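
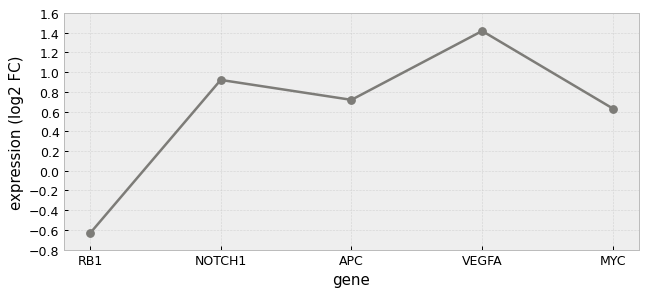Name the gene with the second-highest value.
NOTCH1

Top 3: VEGFA ≈ 1.4, NOTCH1 ≈ 1.0, APC ≈ 0.8.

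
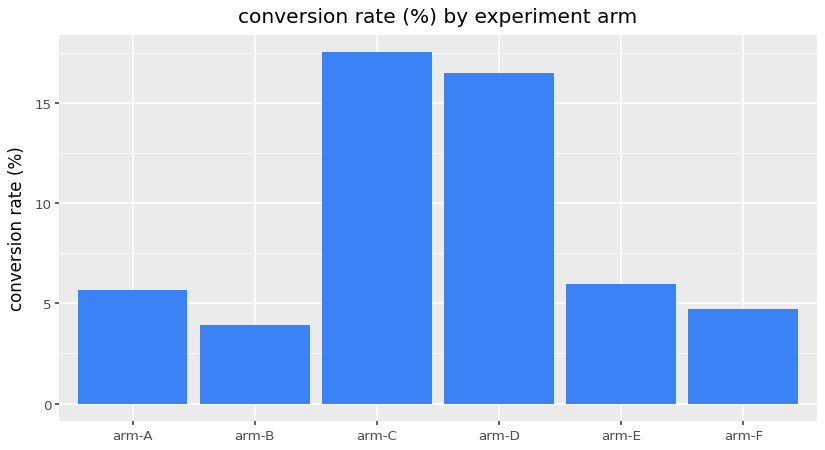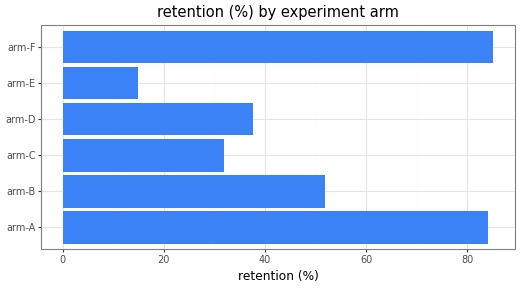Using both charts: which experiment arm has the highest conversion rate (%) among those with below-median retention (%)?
Chart 2 median retention (%) ≈ 40; below-median experiment arms: arm-C, arm-D, arm-E. Among those, arm-C has the highest conversion rate (%) (≈ 18).

arm-C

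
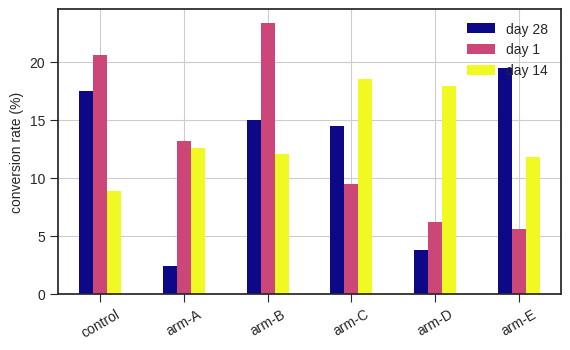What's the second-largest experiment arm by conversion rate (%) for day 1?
Top 3 for day 1: arm-B ≈ 24, control ≈ 20, arm-A ≈ 14.

control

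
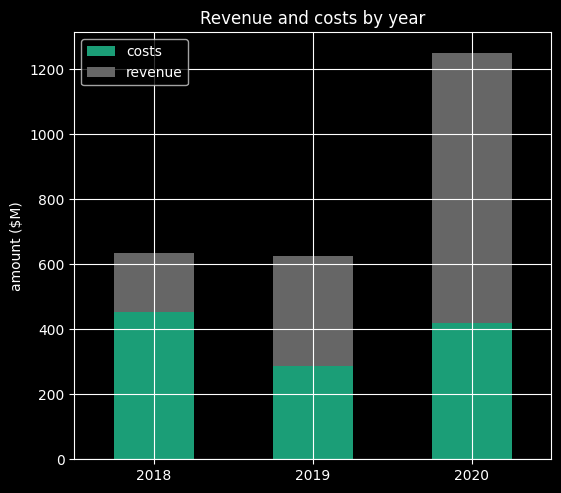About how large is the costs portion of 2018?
≈ 400

costs top ≈ 400, bottom ≈ 0; segment ≈ 400.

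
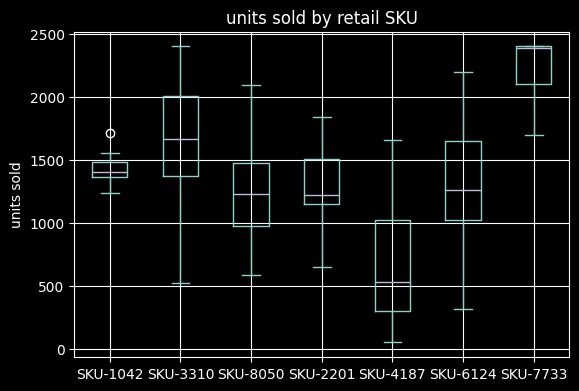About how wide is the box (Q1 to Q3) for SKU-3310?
Q3 ≈ 2000, Q1 ≈ 1400; IQR ≈ 600.

≈ 600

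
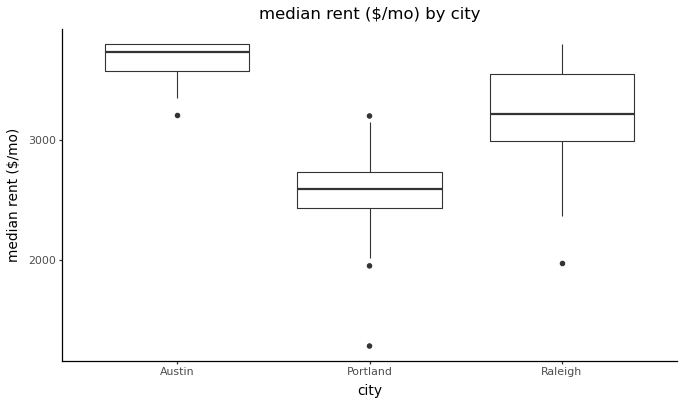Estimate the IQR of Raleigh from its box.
Q3 ≈ 3600, Q1 ≈ 3000; IQR ≈ 600.

≈ 600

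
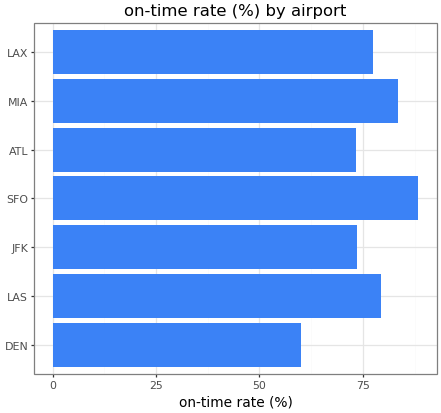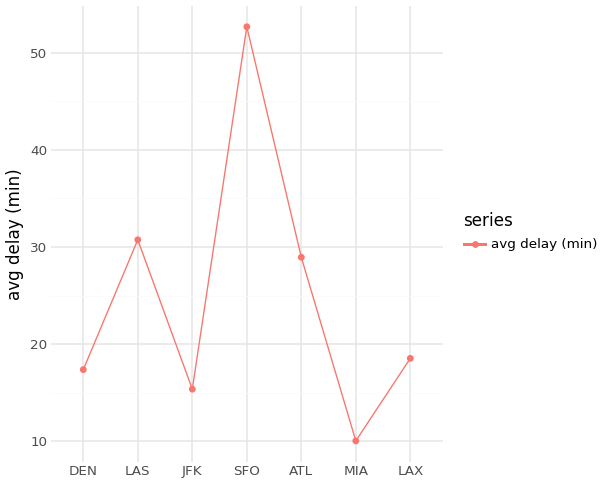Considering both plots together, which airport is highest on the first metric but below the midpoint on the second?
Chart 2 median avg delay (min) ≈ 20; below-median airports: DEN, JFK, MIA. Among those, MIA has the highest on-time rate (%) (≈ 80).

MIA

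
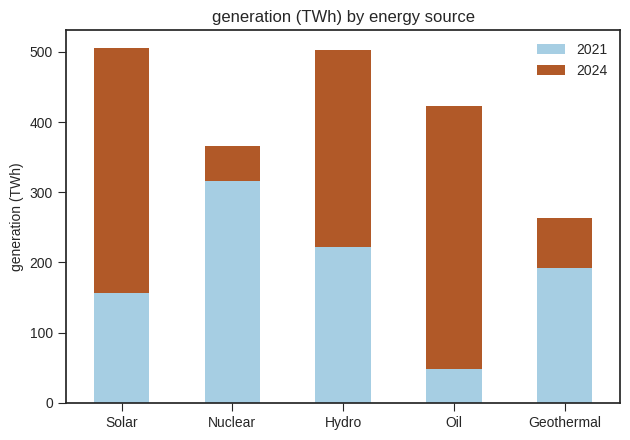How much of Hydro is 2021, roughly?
≈ 200

2021 top ≈ 200, bottom ≈ 0; segment ≈ 200.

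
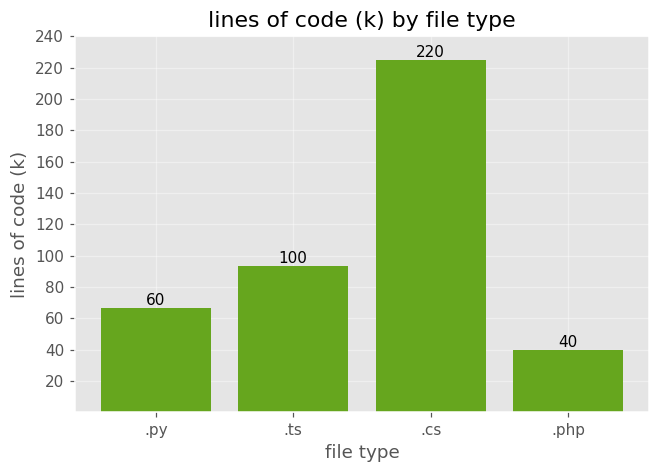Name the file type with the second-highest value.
Top 3: .cs ≈ 220, .ts ≈ 100, .py ≈ 60.

.ts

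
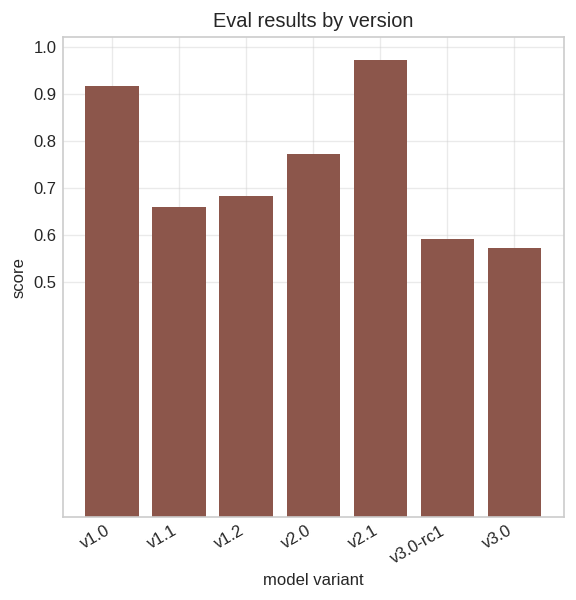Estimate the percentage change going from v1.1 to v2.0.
v1.1 ≈ 0.7, v2.0 ≈ 0.8; (0.8 − 0.7) / 0.7 ≈ +14.3%.

≈ +14.3%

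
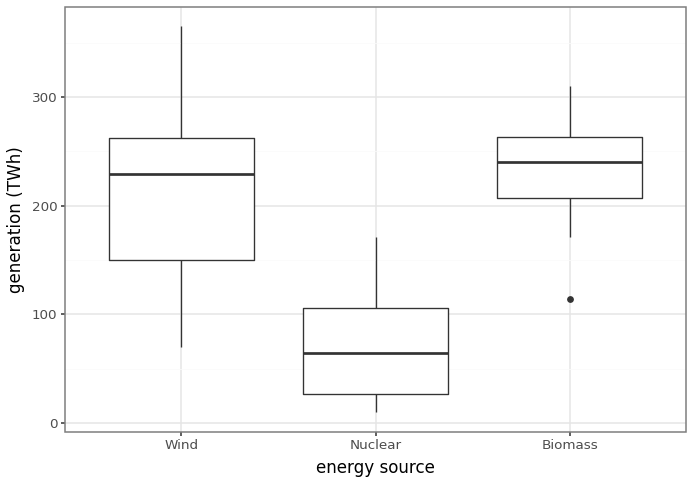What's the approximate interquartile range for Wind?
Q3 ≈ 260, Q1 ≈ 160; IQR ≈ 100.

≈ 100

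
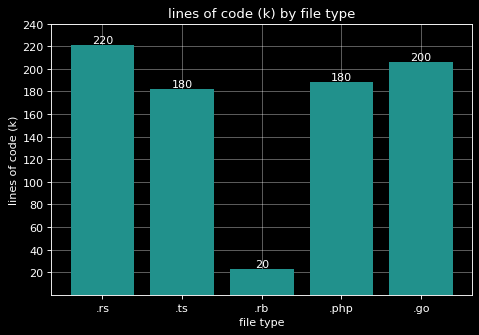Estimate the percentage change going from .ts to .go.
≈ +11.1%

.ts ≈ 180, .go ≈ 200; (200 − 180) / 180 ≈ +11.1%.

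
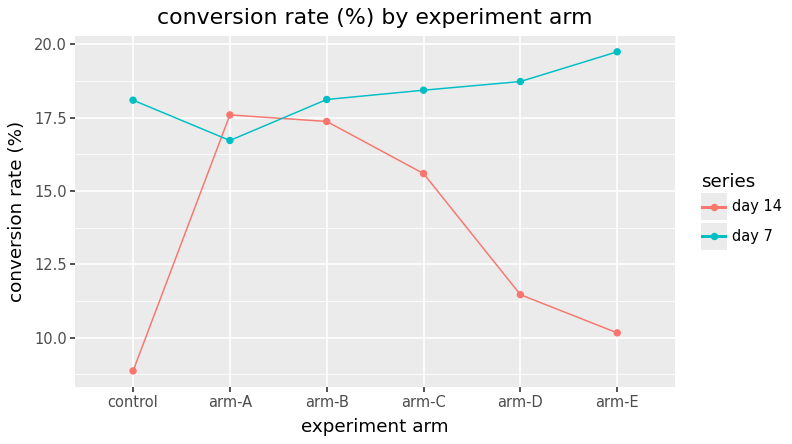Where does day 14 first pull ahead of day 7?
control: day 14 ≈ 9 vs day 7 ≈ 18 (not yet); arm-A: day 14 ≈ 18 vs day 7 ≈ 17 (first crossover).

arm-A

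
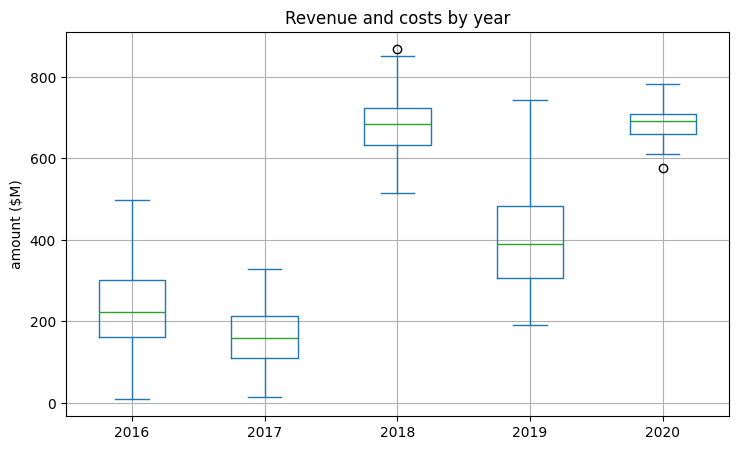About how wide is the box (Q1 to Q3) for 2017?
≈ 100

Q3 ≈ 200, Q1 ≈ 100; IQR ≈ 100.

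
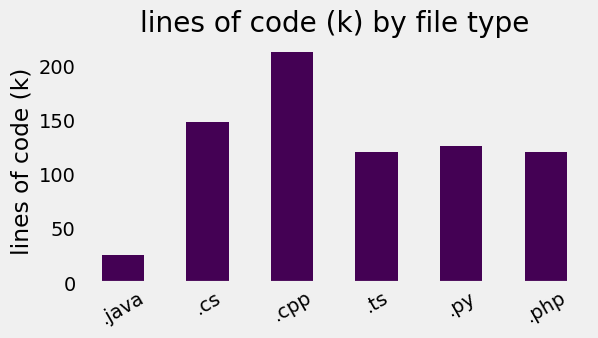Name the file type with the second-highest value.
.cs

Top 3: .cpp ≈ 220, .cs ≈ 140, .py ≈ 120.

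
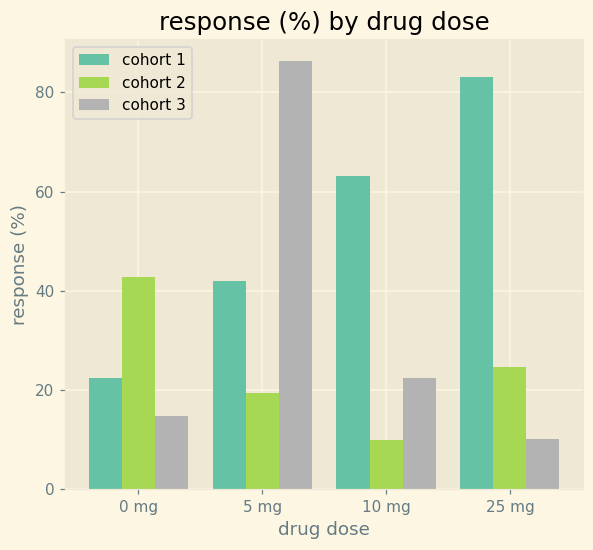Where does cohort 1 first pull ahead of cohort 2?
0 mg: cohort 1 ≈ 20 vs cohort 2 ≈ 40 (not yet); 5 mg: cohort 1 ≈ 40 vs cohort 2 ≈ 20 (first crossover).

5 mg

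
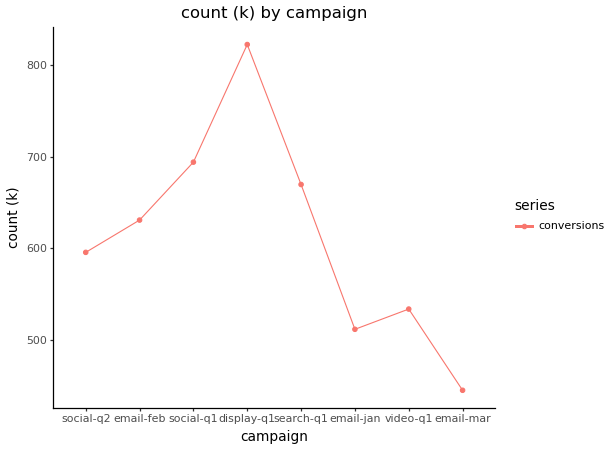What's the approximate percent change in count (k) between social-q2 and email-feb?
social-q2 ≈ 600, email-feb ≈ 650; (650 − 600) / 600 ≈ +8.3%.

≈ +8.3%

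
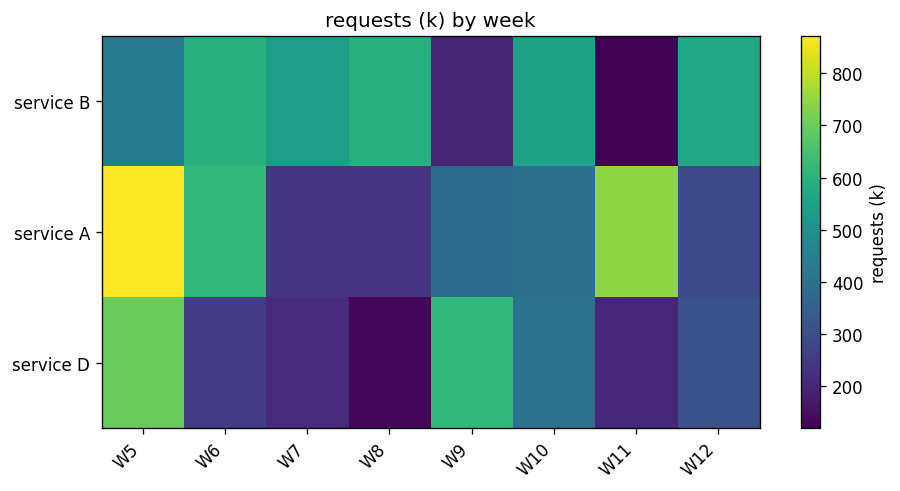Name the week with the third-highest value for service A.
Top 4 for service A: W5 ≈ 900, W11 ≈ 700, W6 ≈ 600, W10 ≈ 400.

W6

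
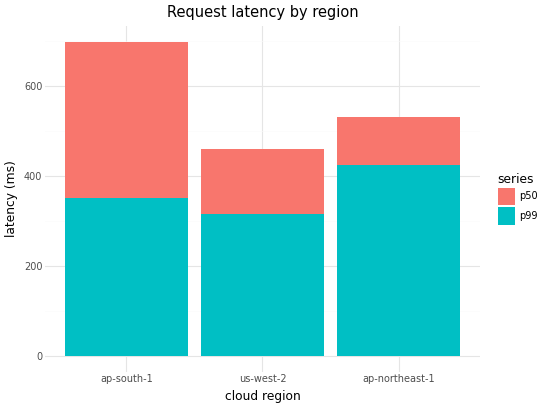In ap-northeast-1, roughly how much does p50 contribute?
≈ 100

p50 top ≈ 500, bottom ≈ 400; segment ≈ 100.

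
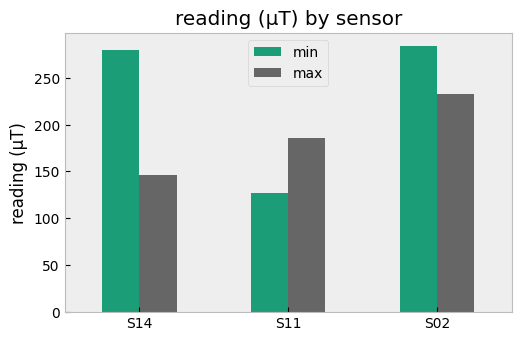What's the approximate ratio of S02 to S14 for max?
≈ 1.5×

S02 ≈ 225, S14 ≈ 150; 225/150 ≈ 1.5.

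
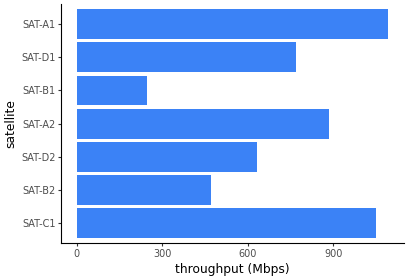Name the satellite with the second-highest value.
SAT-C1

Top 3: SAT-A1 ≈ 1100, SAT-C1 ≈ 1000, SAT-A2 ≈ 900.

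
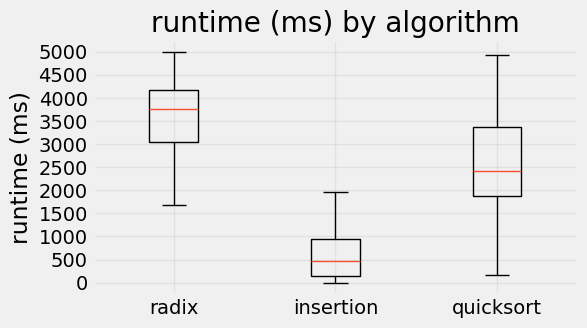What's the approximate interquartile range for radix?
≈ 1000

Q3 ≈ 4000, Q1 ≈ 3000; IQR ≈ 1000.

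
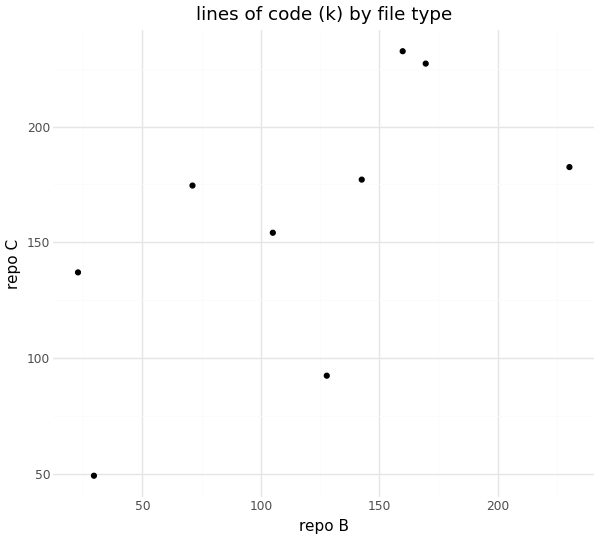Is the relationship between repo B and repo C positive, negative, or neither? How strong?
Points are positively correlated; moderate (|r| ≈ 0.6).

positive, moderate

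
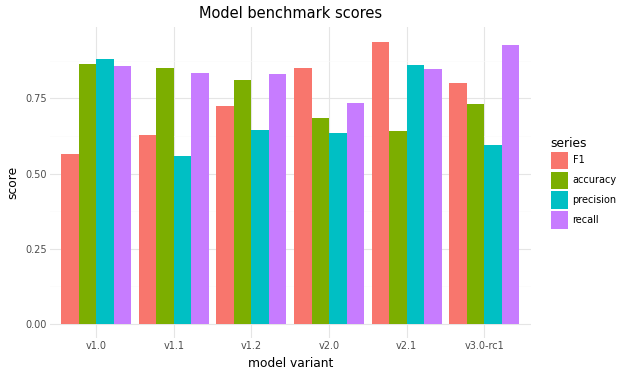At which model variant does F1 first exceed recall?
v1.2: F1 ≈ 0.7 vs recall ≈ 0.8 (not yet); v2.0: F1 ≈ 0.9 vs recall ≈ 0.7 (first crossover).

v2.0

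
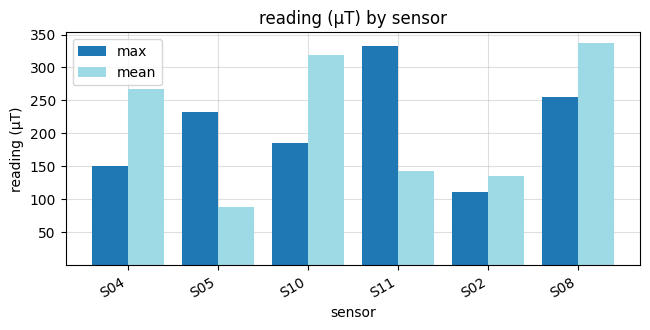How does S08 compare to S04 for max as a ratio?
S08 ≈ 250, S04 ≈ 150; 250/150 ≈ 1.67.

≈ 1.67×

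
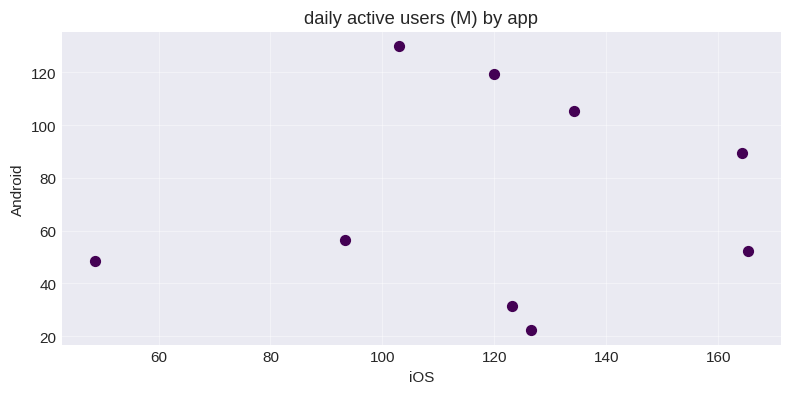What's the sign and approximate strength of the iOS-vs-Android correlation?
no clear correlation

Points are roughly uncorrelated; weak (|r| ≈ 0.1).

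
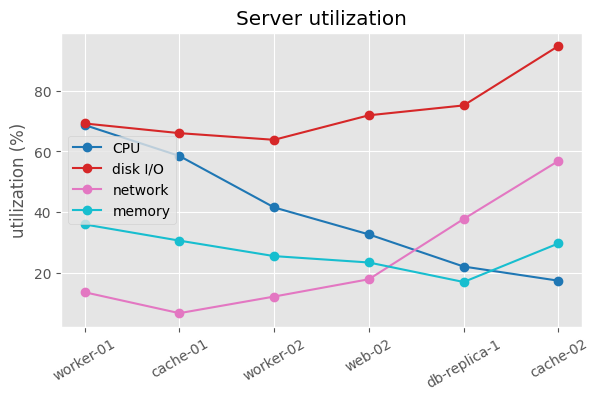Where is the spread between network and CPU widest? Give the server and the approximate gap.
worker-01, ≈ 60 %

worker-01: network ≈ 10, CPU ≈ 70 → gap ≈ 60. Next-largest (cache-01) is only ≈ 50.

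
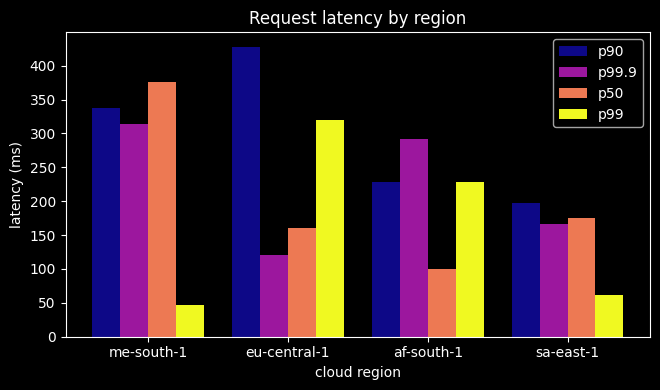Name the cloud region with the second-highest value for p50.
sa-east-1

Top 3 for p50: me-south-1 ≈ 400, sa-east-1 ≈ 200, eu-central-1 ≈ 150.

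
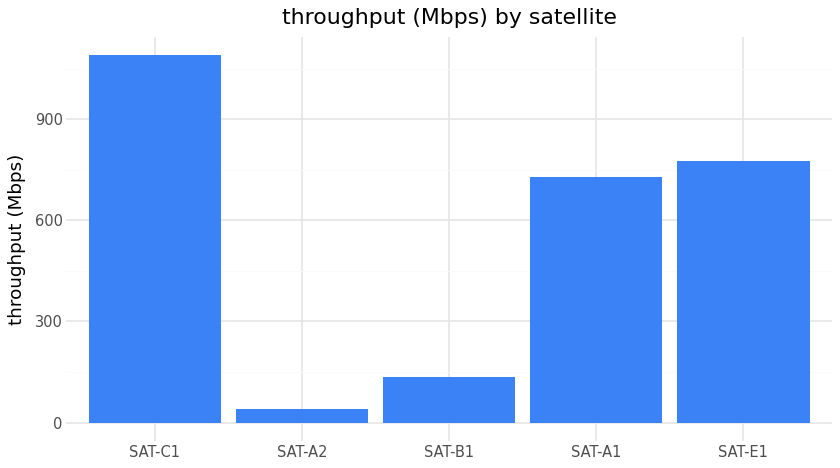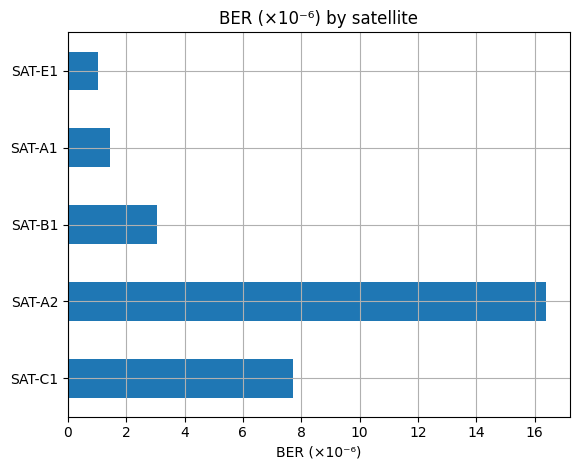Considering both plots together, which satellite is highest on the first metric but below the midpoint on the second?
Chart 2 median BER (×10⁻⁶) ≈ 4; below-median satellites: SAT-A1, SAT-E1. Among those, SAT-E1 has the highest throughput (Mbps) (≈ 800).

SAT-E1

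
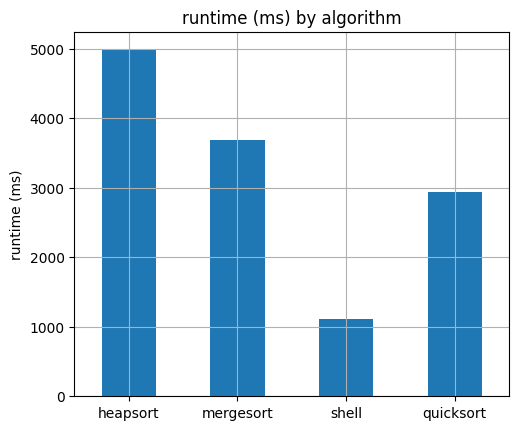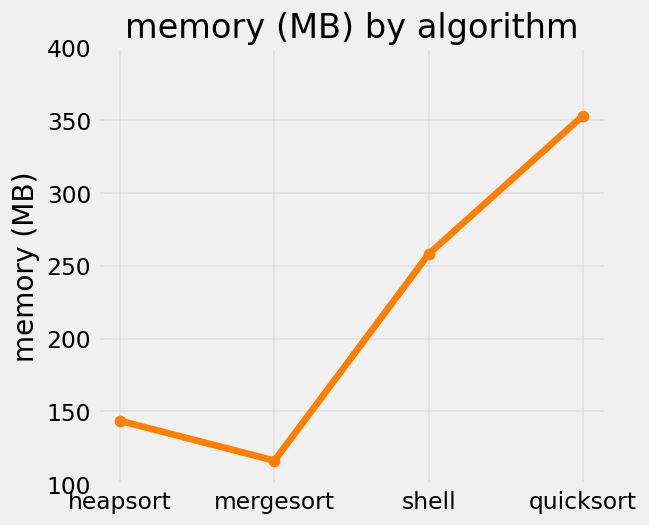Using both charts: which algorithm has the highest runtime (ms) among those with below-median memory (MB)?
heapsort

Chart 2 median memory (MB) ≈ 200; below-median algorithms: heapsort, mergesort. Among those, heapsort has the highest runtime (ms) (≈ 5000).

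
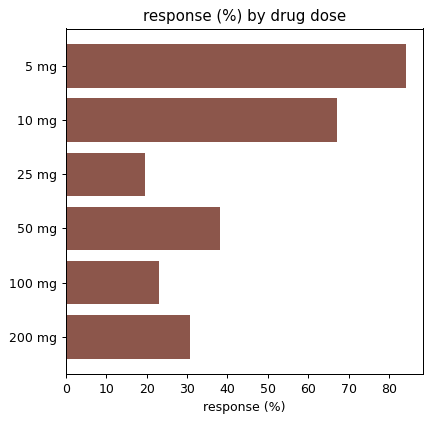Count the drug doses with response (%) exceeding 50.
Above 50: 5 mg, 10 mg.

2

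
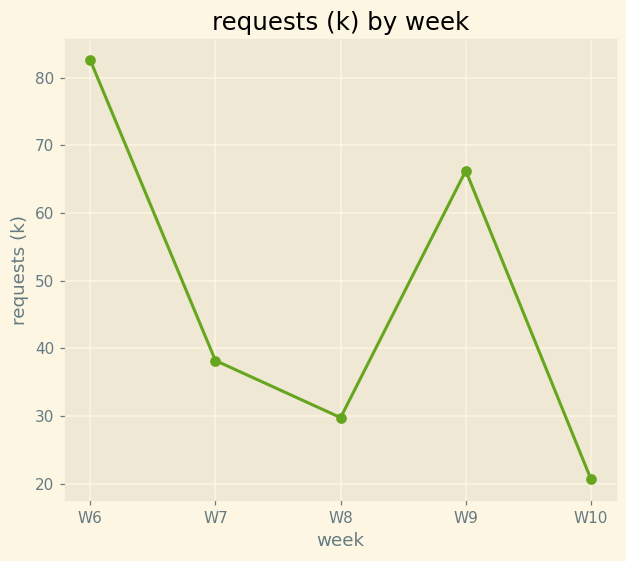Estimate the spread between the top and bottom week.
≈ 60

Max W6 ≈ 80, min W10 ≈ 20; range ≈ 60.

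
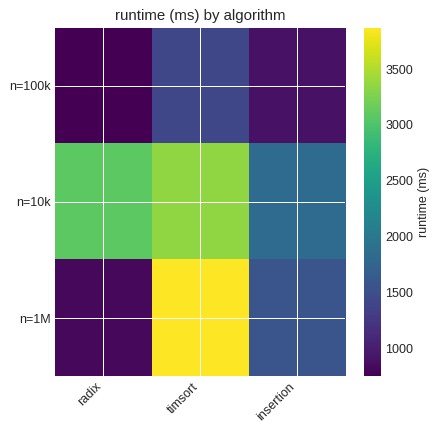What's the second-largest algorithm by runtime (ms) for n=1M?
insertion

Top 3 for n=1M: timsort ≈ 4000, insertion ≈ 1500, radix ≈ 1000.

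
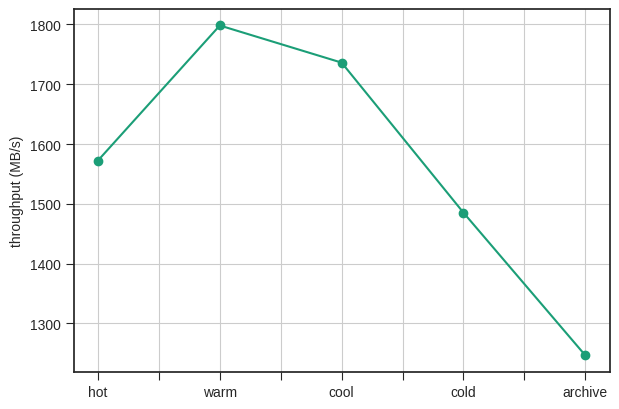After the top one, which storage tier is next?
Top 3: warm ≈ 1800, cool ≈ 1750, hot ≈ 1550.

cool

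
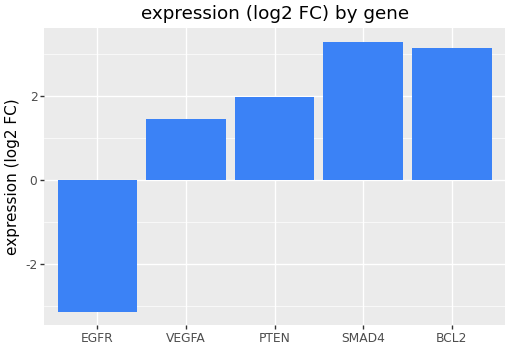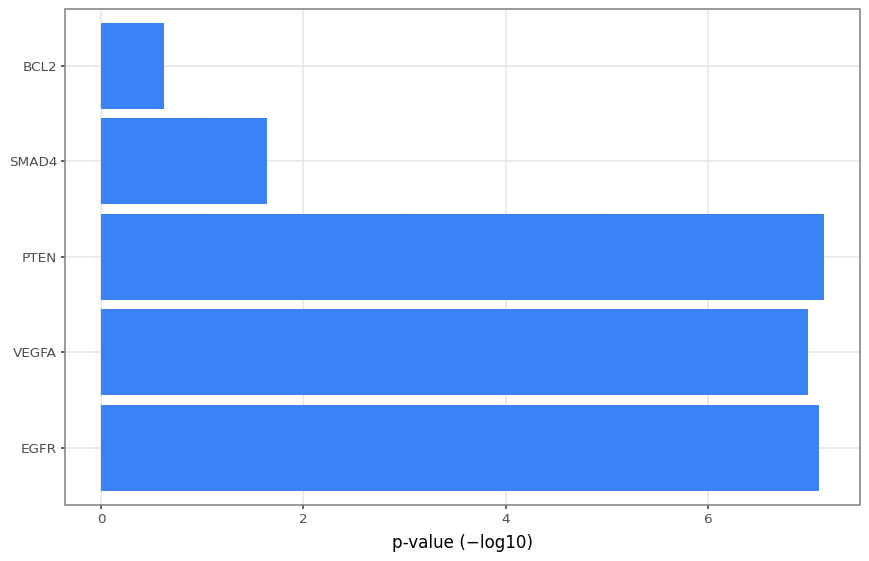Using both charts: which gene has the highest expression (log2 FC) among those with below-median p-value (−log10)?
Chart 2 median p-value (−log10) ≈ 7; below-median genes: SMAD4, BCL2. Among those, SMAD4 has the highest expression (log2 FC) (≈ 3.5).

SMAD4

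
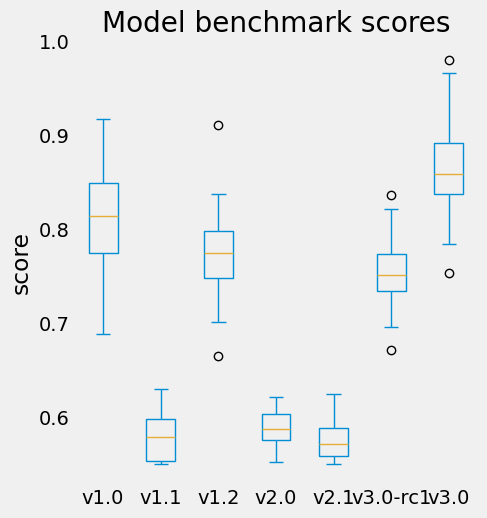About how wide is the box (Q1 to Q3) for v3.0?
Q3 ≈ 0.90, Q1 ≈ 0.85; IQR ≈ 0.05.

≈ 0.05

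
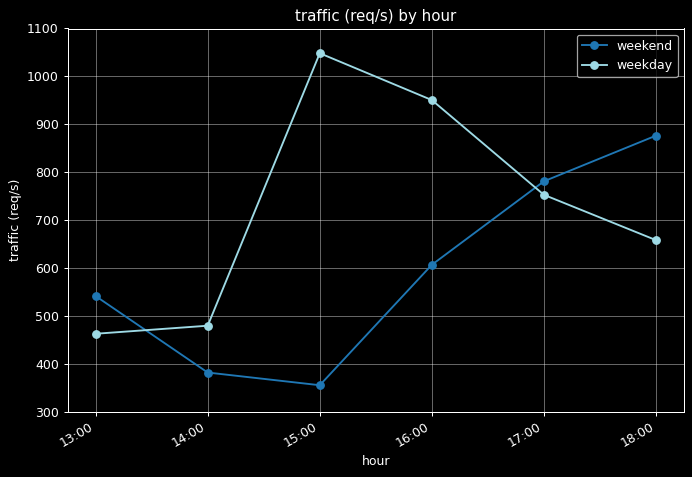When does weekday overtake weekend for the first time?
14:00

13:00: weekday ≈ 500 vs weekend ≈ 500 (not yet); 14:00: weekday ≈ 500 vs weekend ≈ 400 (first crossover).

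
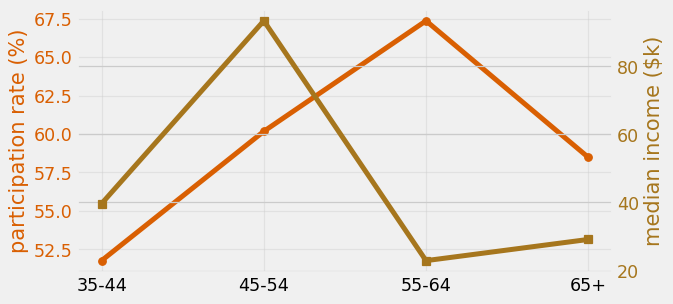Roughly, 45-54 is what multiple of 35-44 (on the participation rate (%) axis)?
≈ 1.15×

45-54 ≈ 60, 35-44 ≈ 52; 60/52 ≈ 1.15.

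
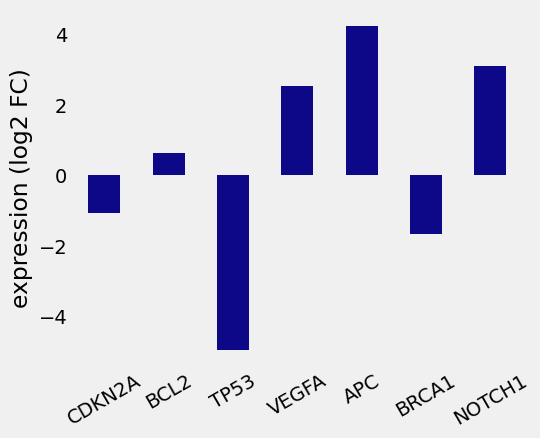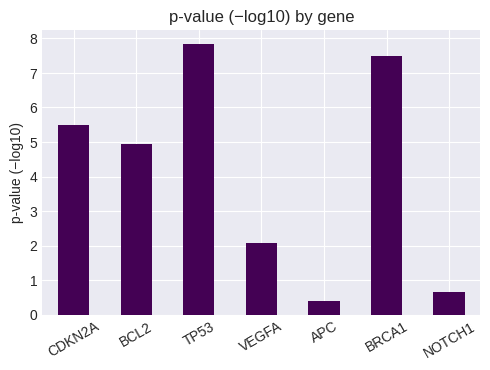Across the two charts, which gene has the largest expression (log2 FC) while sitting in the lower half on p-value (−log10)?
APC

Chart 2 median p-value (−log10) ≈ 5; below-median genes: VEGFA, APC, NOTCH1. Among those, APC has the highest expression (log2 FC) (≈ 4).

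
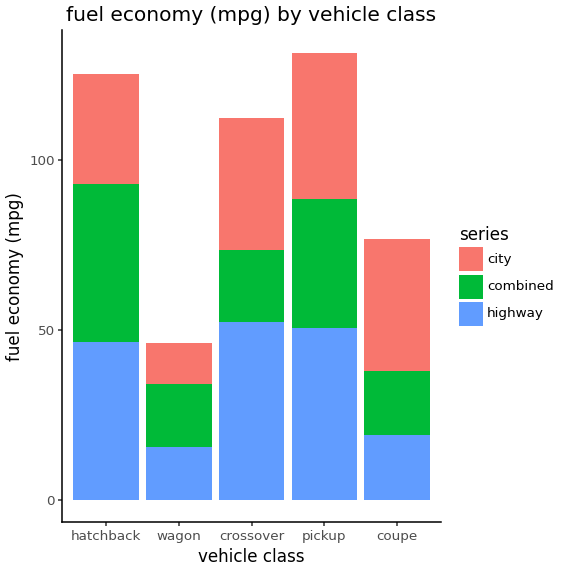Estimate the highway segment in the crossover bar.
highway top ≈ 60, bottom ≈ 0; segment ≈ 60.

≈ 60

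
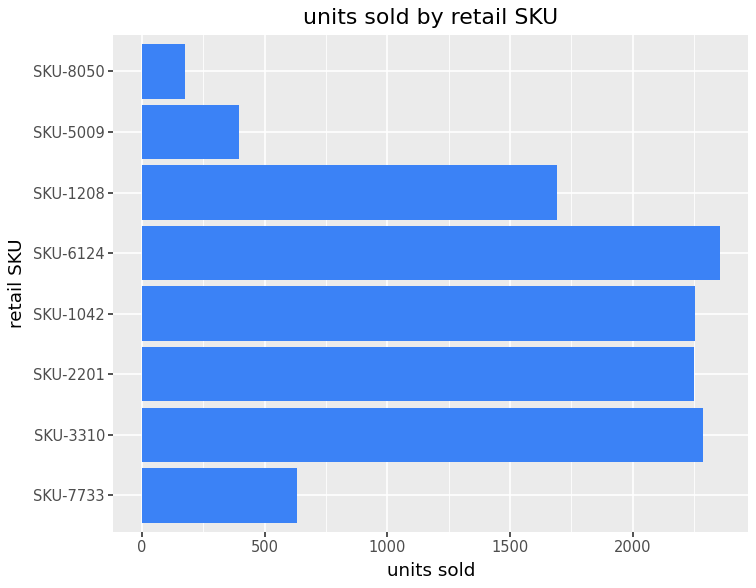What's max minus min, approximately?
≈ 2200

Max SKU-6124 ≈ 2400, min SKU-8050 ≈ 200; range ≈ 2200.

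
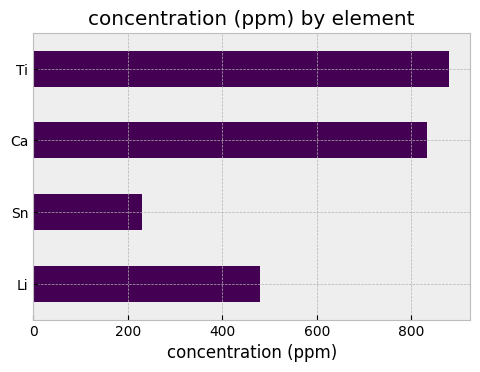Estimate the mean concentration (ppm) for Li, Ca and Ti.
≈ 733

(500 + 800 + 900) / 3 ≈ 733.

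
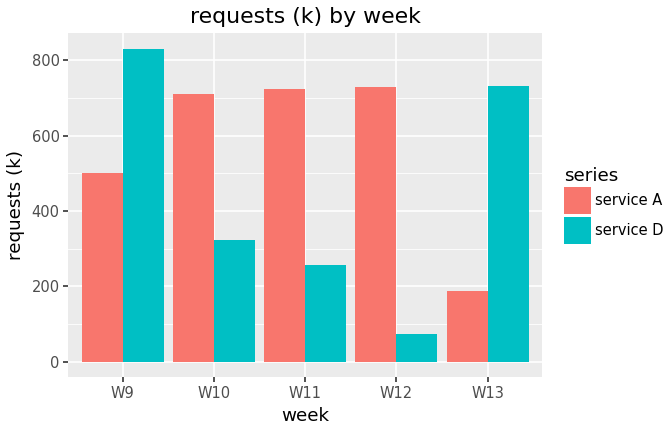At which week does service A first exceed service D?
W9: service A ≈ 500 vs service D ≈ 800 (not yet); W10: service A ≈ 700 vs service D ≈ 300 (first crossover).

W10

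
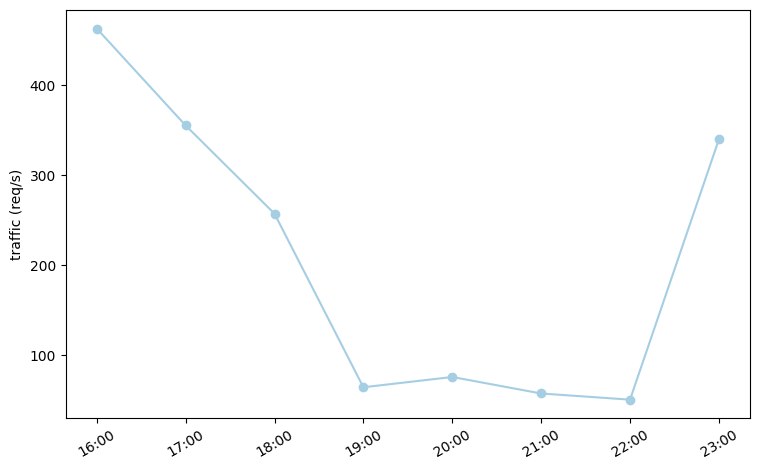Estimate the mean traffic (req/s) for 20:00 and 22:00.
≈ 75

(100 + 50) / 2 ≈ 75.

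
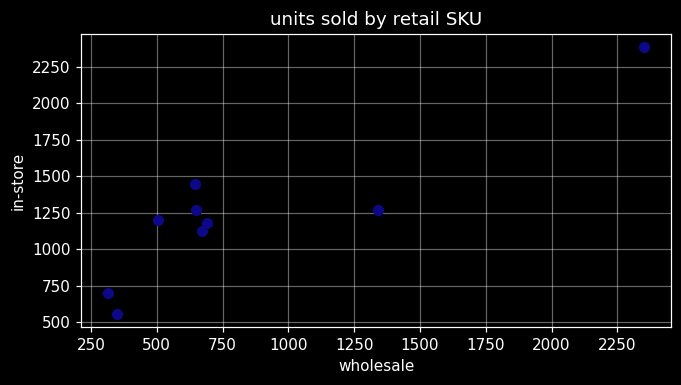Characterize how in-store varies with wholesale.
Points are positively correlated; strong (|r| ≈ 0.9).

positive, strong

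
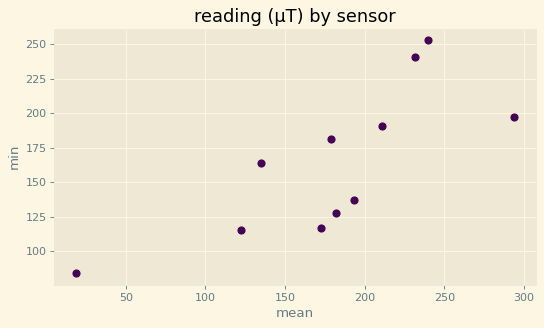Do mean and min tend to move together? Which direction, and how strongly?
positive, strong

Points are positively correlated; strong (|r| ≈ 0.8).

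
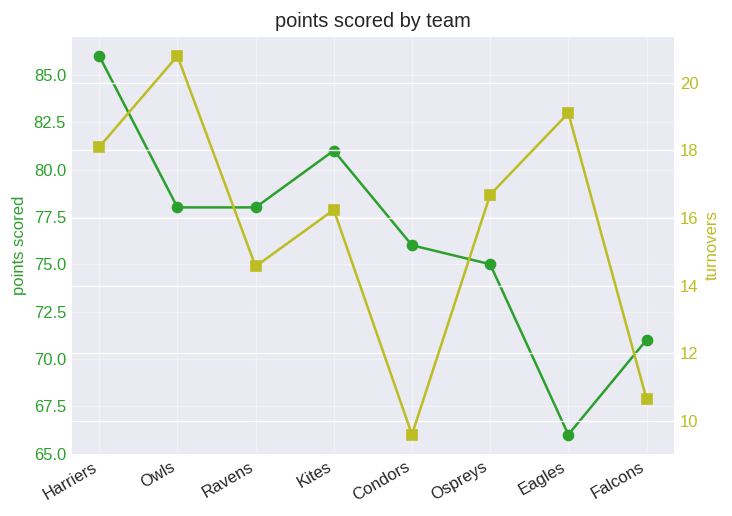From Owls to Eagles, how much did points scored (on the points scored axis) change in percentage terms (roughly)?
Owls ≈ 78, Eagles ≈ 66; (66 − 78) / 78 ≈ -15.4%.

≈ -15.4%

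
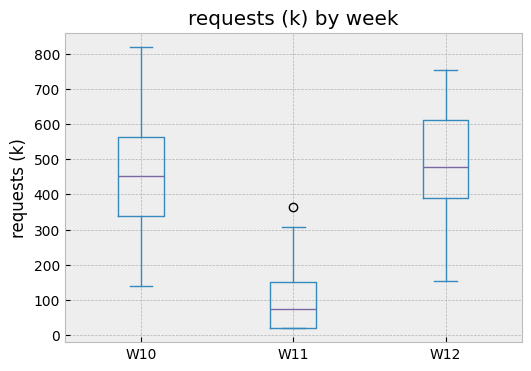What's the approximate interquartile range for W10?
≈ 200

Q3 ≈ 550, Q1 ≈ 350; IQR ≈ 200.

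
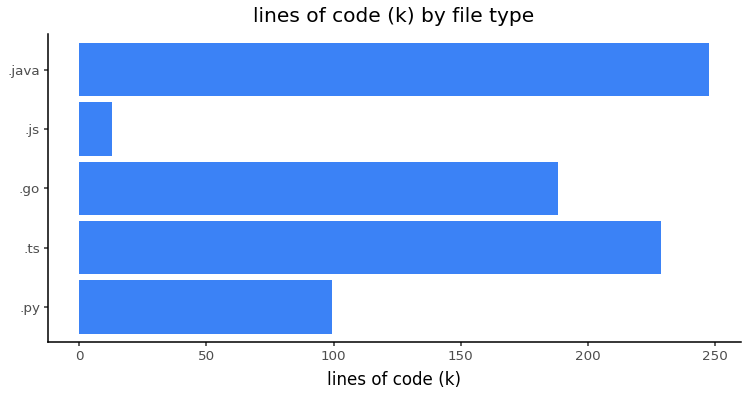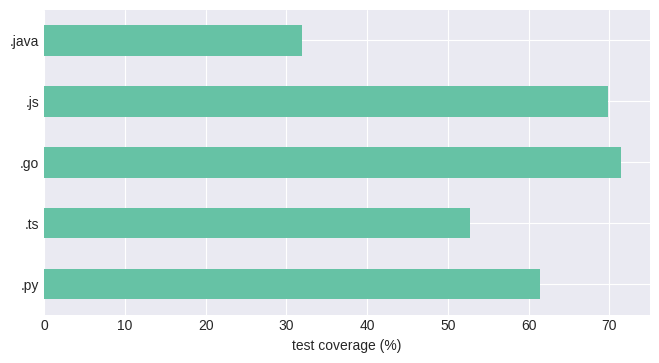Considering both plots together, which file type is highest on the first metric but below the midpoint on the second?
.java

Chart 2 median test coverage (%) ≈ 60; below-median file types: .ts, .java. Among those, .java has the highest lines of code (k) (≈ 250).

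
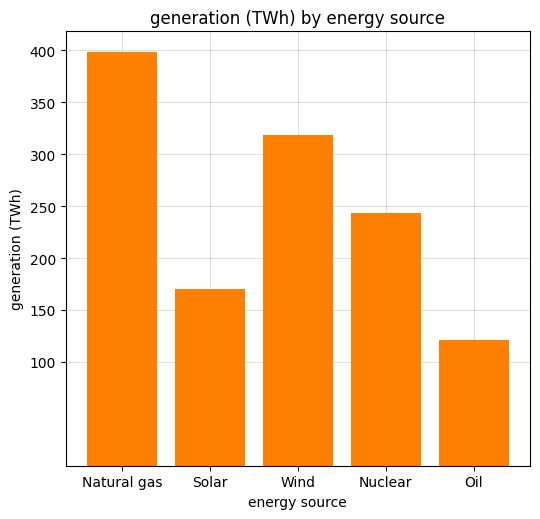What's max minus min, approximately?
≈ 300

Max Natural gas ≈ 400, min Oil ≈ 100; range ≈ 300.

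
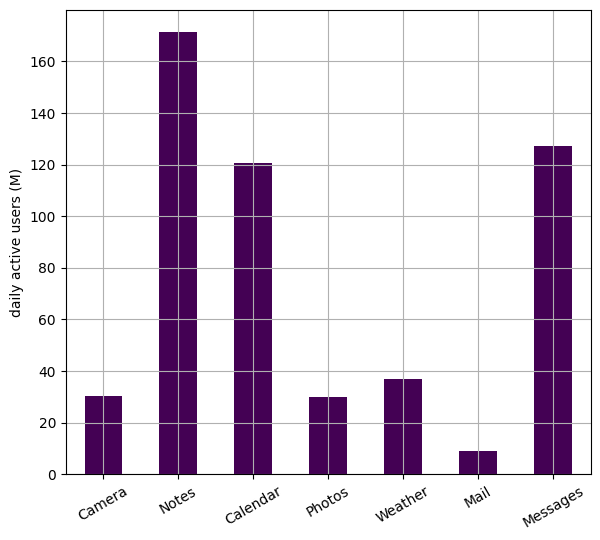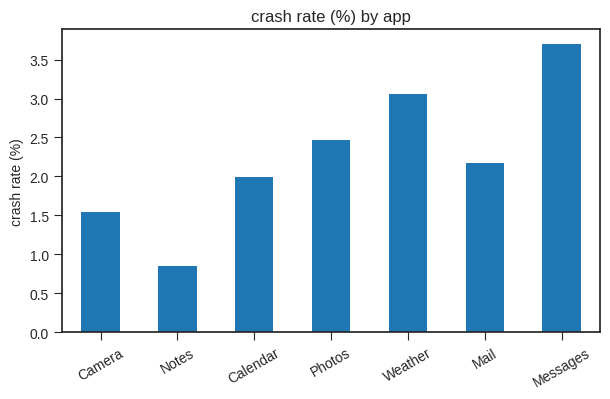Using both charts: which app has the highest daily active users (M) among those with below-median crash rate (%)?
Notes

Chart 2 median crash rate (%) ≈ 2; below-median apps: Camera, Notes, Calendar. Among those, Notes has the highest daily active users (M) (≈ 180).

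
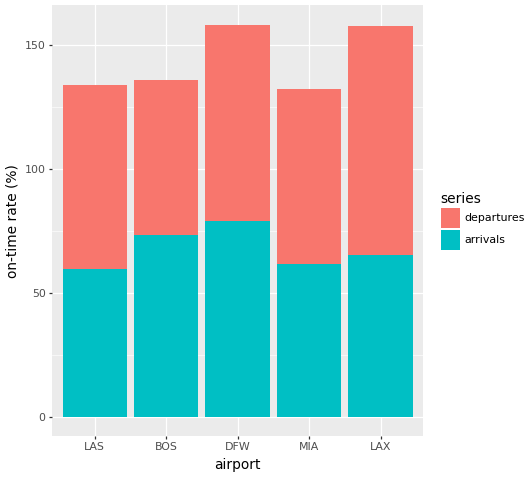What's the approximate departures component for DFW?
departures top ≈ 160, bottom ≈ 80; segment ≈ 80.

≈ 80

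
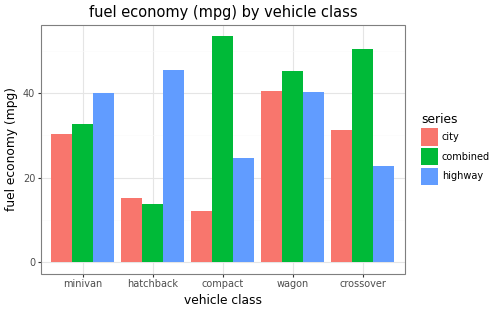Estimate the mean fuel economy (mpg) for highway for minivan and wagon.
(40 + 40) / 2 ≈ 40.

≈ 40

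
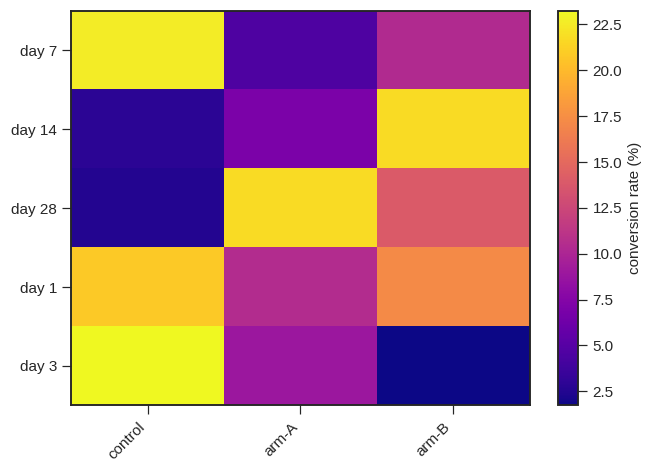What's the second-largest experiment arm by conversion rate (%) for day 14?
arm-A

Top 3 for day 14: arm-B ≈ 22, arm-A ≈ 6, control ≈ 2.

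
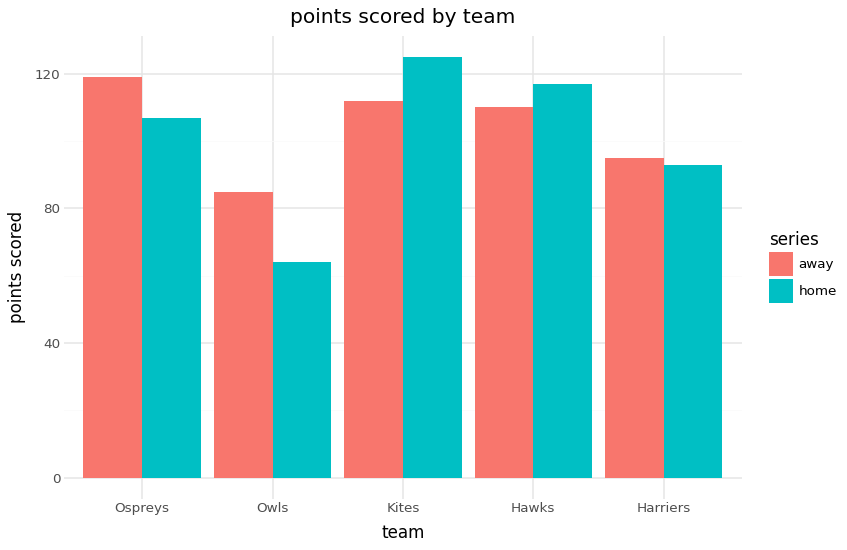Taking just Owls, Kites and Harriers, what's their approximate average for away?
(80 + 120 + 100) / 3 ≈ 100.

≈ 100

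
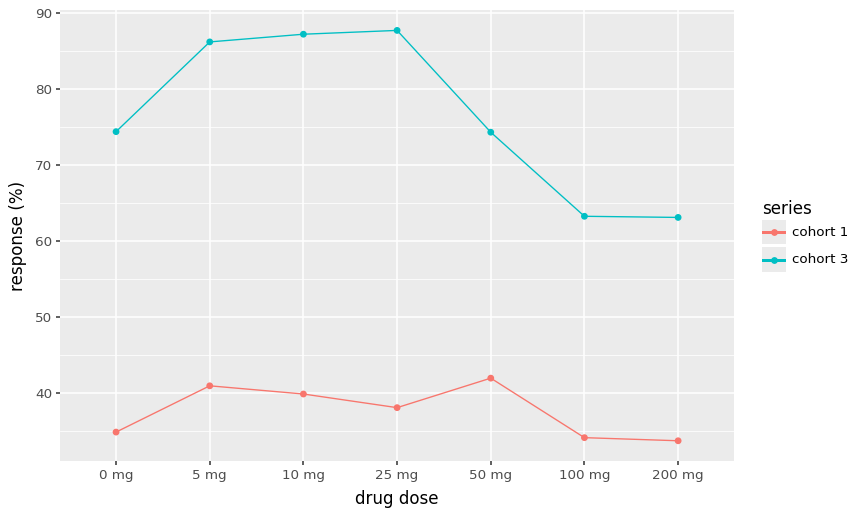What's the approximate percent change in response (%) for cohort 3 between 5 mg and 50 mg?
≈ -11.8%

5 mg ≈ 85, 50 mg ≈ 75; (75 − 85) / 85 ≈ -11.8%.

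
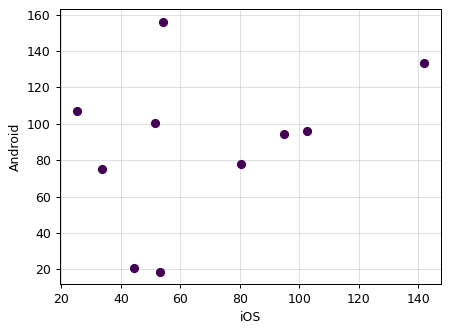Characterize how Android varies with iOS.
Points are positively correlated; weak (|r| ≈ 0.3).

positive, weak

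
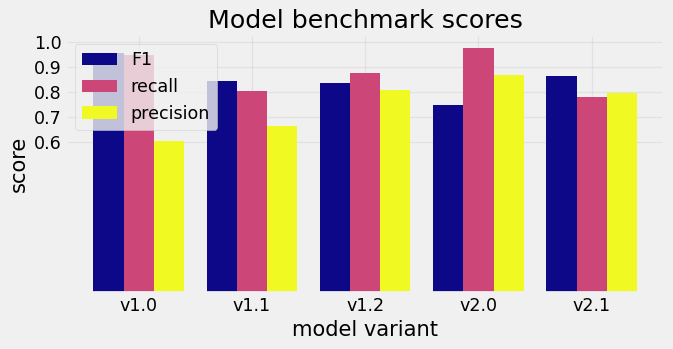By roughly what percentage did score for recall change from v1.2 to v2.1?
≈ -11.1%

v1.2 ≈ 0.9, v2.1 ≈ 0.8; (0.8 − 0.9) / 0.9 ≈ -11.1%.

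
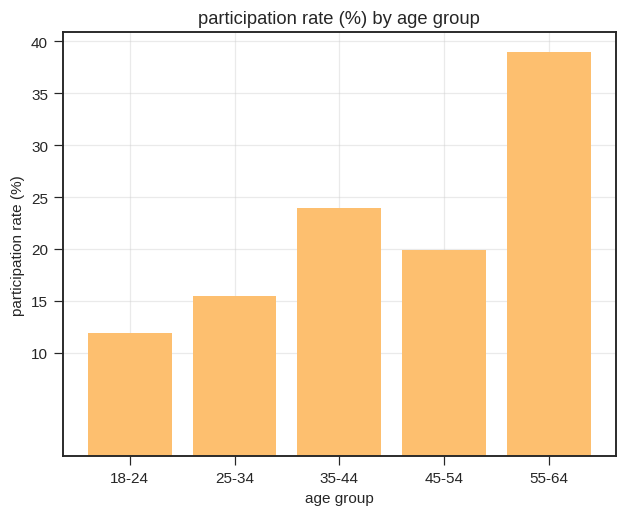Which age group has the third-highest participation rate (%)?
45-54

Top 4: 55-64 ≈ 40, 35-44 ≈ 25, 45-54 ≈ 20, 25-34 ≈ 15.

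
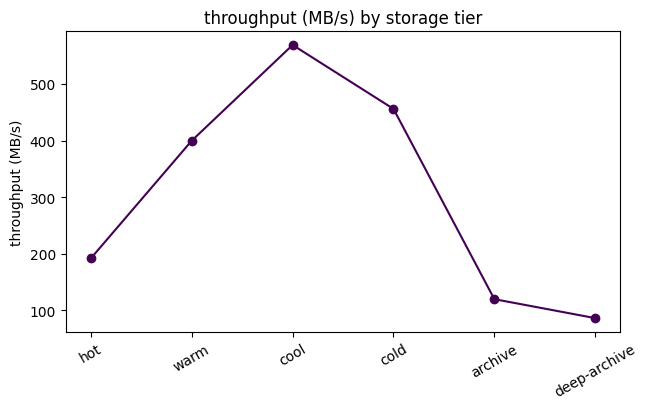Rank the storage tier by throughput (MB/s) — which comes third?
warm

Top 4: cool ≈ 550, cold ≈ 450, warm ≈ 400, hot ≈ 200.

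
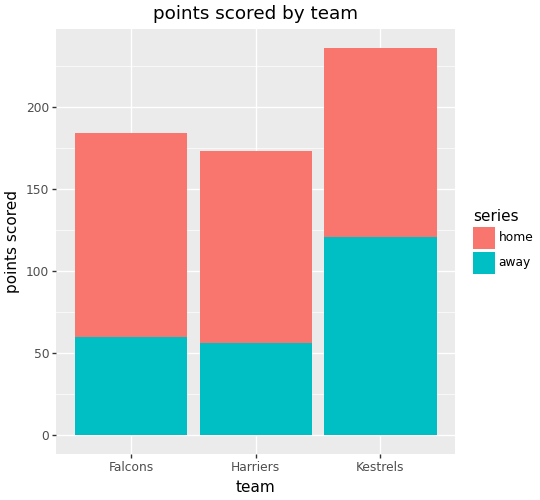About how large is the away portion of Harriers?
≈ 60

away top ≈ 60, bottom ≈ 0; segment ≈ 60.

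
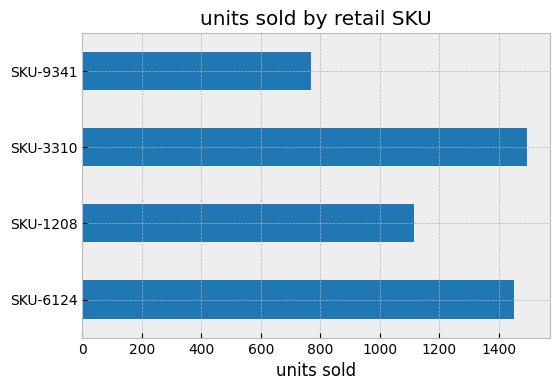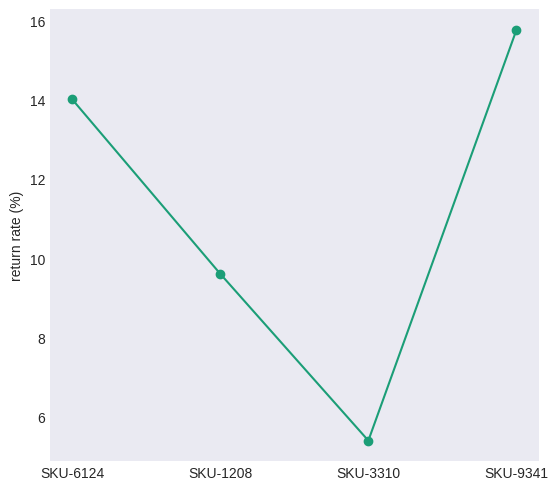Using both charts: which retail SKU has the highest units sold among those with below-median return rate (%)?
Chart 2 median return rate (%) ≈ 12; below-median retail SKUs: SKU-1208, SKU-3310. Among those, SKU-3310 has the highest units sold (≈ 1400).

SKU-3310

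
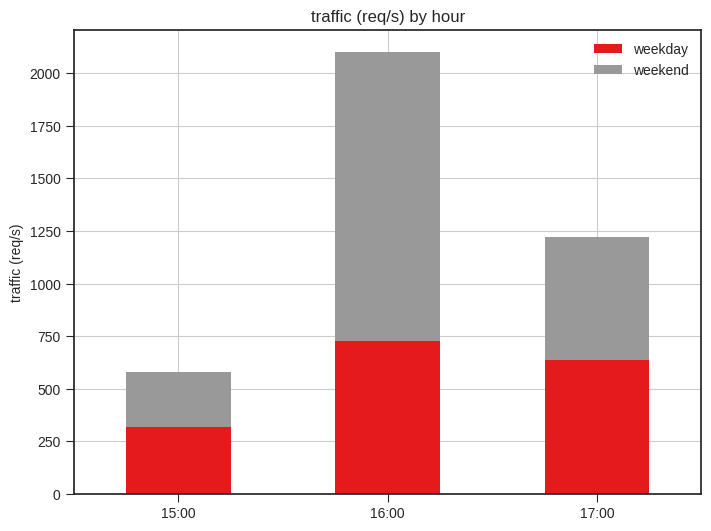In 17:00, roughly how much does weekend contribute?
weekend top ≈ 1200, bottom ≈ 600; segment ≈ 600.

≈ 600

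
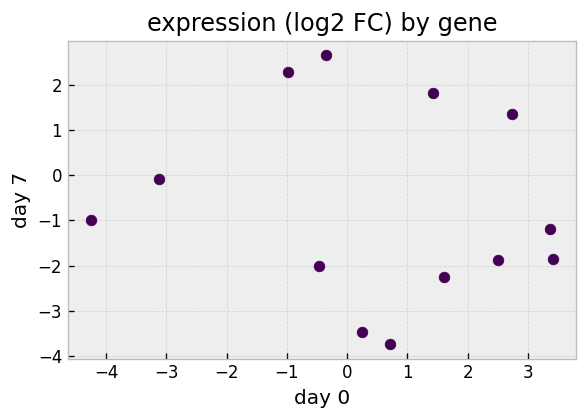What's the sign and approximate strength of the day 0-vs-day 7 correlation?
Points are roughly uncorrelated; weak (|r| ≈ 0.1).

no clear correlation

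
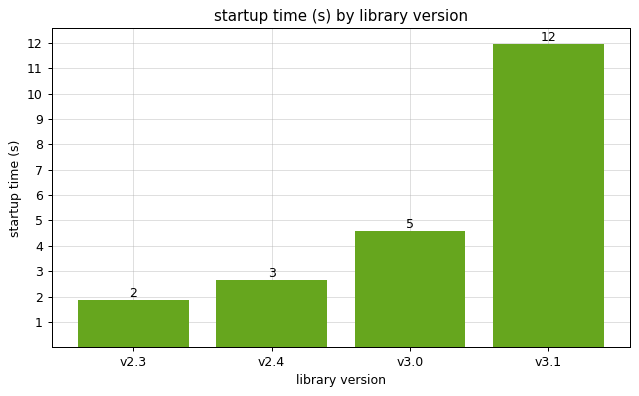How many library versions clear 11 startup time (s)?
1

Above 11: v3.1.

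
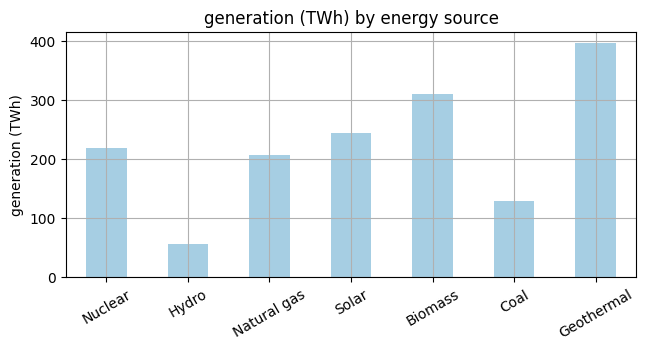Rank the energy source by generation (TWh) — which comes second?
Biomass

Top 3: Geothermal ≈ 400, Biomass ≈ 300, Solar ≈ 250.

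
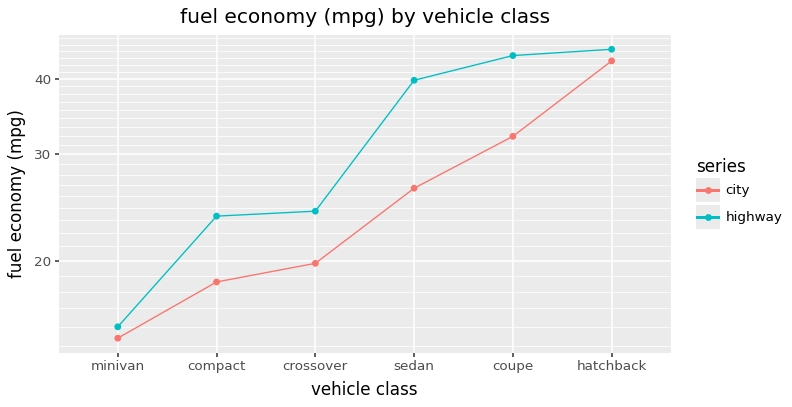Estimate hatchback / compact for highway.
hatchback ≈ 45, compact ≈ 25; 45/25 ≈ 1.8.

≈ 1.8×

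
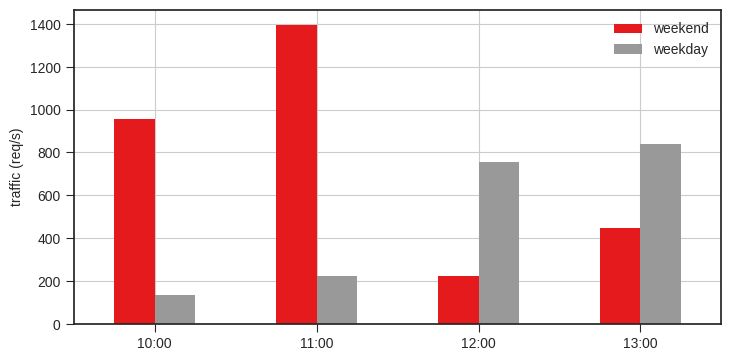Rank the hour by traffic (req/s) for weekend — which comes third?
13:00

Top 4 for weekend: 11:00 ≈ 1400, 10:00 ≈ 1000, 13:00 ≈ 400, 12:00 ≈ 200.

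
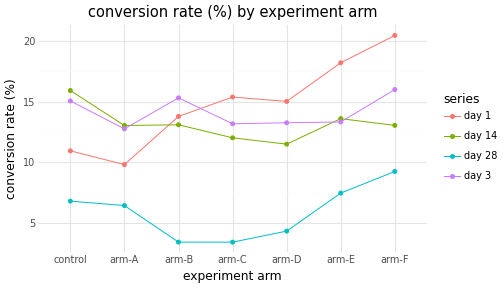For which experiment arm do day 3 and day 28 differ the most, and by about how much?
arm-B, ≈ 12 %

arm-B: day 3 ≈ 16, day 28 ≈ 4 → gap ≈ 12. Next-largest (arm-C) is only ≈ 10.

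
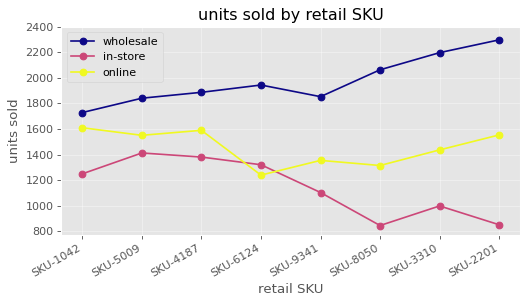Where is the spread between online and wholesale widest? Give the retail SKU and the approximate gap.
SKU-3310: online ≈ 1400, wholesale ≈ 2200 → gap ≈ 800. Next-largest (SKU-8050) is only ≈ 600.

SKU-3310, ≈ 800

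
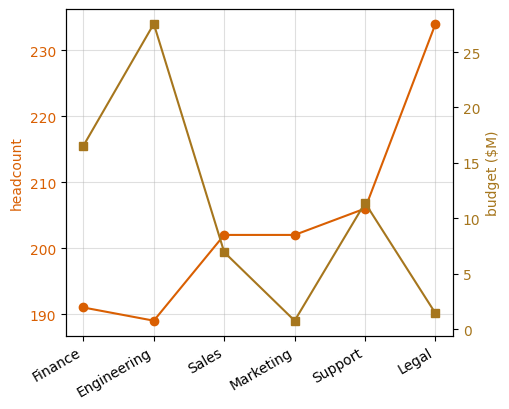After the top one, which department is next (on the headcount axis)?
Support

Top 3 (on the headcount axis): Legal ≈ 235, Support ≈ 205, Marketing ≈ 200.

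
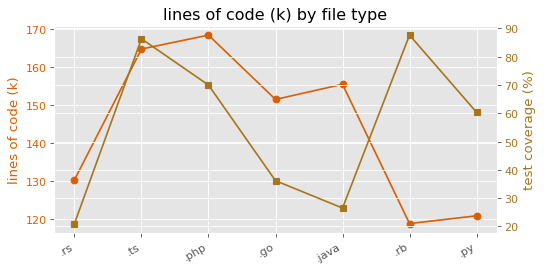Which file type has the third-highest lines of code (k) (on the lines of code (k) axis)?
.java

Top 4 (on the lines of code (k) axis): .php ≈ 170, .ts ≈ 165, .java ≈ 155, .go ≈ 150.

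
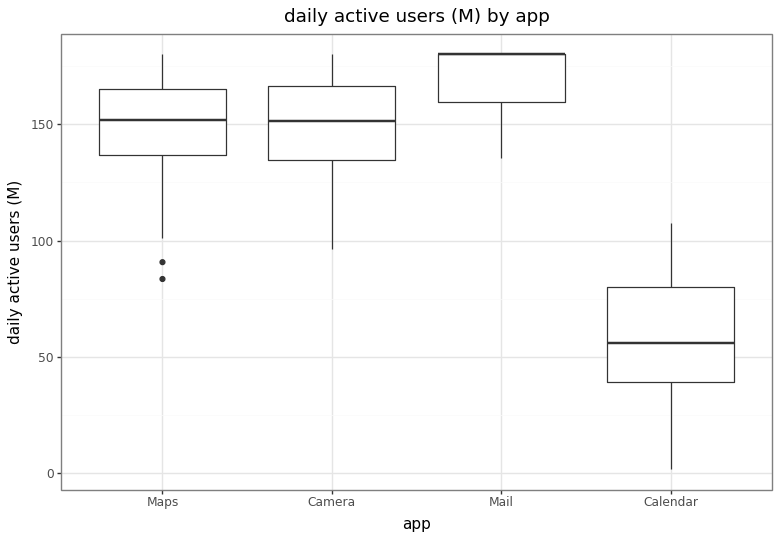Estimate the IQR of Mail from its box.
Q3 ≈ 180, Q1 ≈ 160; IQR ≈ 20.

≈ 20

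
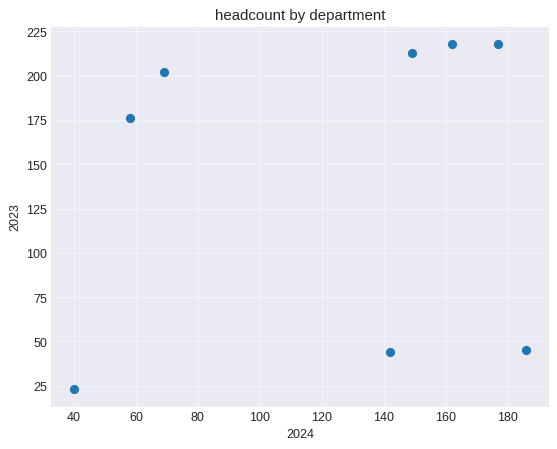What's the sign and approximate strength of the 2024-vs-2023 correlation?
Points are roughly uncorrelated; weak (|r| ≈ 0.2).

no clear correlation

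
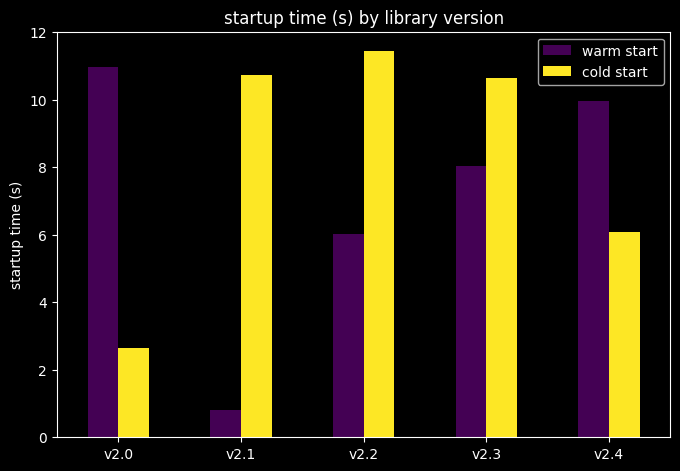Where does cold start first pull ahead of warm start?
v2.0: cold start ≈ 3 vs warm start ≈ 11 (not yet); v2.1: cold start ≈ 11 vs warm start ≈ 1 (first crossover).

v2.1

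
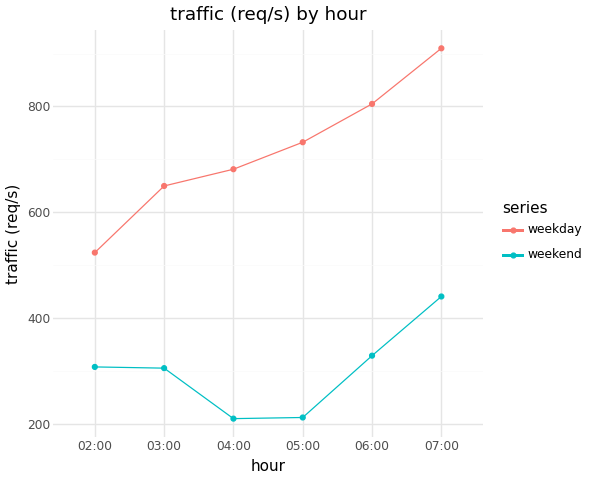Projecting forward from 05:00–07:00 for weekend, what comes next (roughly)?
≈ 500

Last three: 200, 300, 400 → slope ≈ 100/step → next ≈ 500.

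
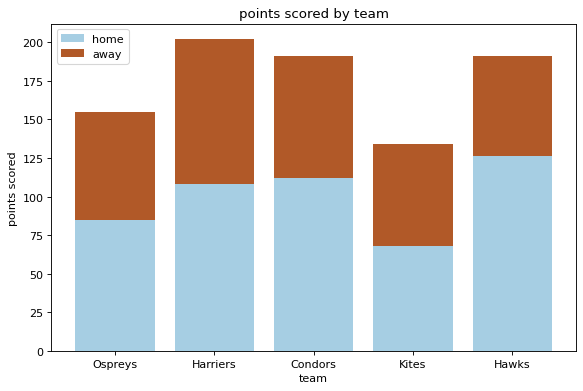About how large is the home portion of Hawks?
≈ 120

home top ≈ 120, bottom ≈ 0; segment ≈ 120.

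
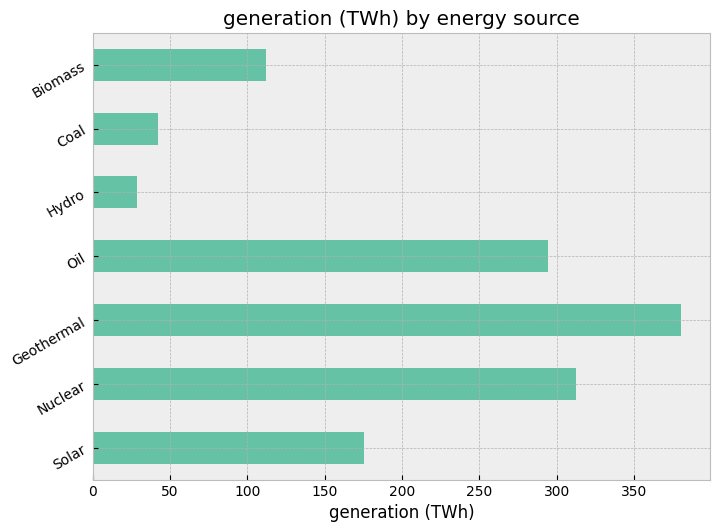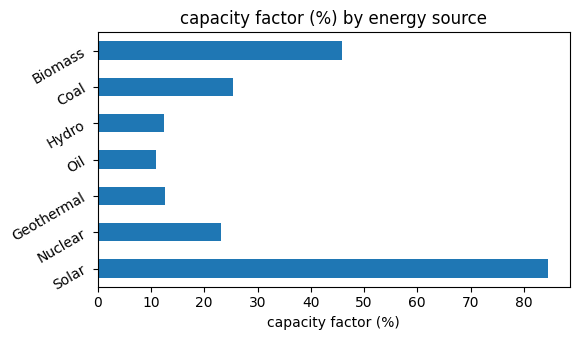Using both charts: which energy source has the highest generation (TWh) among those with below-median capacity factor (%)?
Geothermal

Chart 2 median capacity factor (%) ≈ 20; below-median energy sources: Geothermal, Oil, Hydro. Among those, Geothermal has the highest generation (TWh) (≈ 400).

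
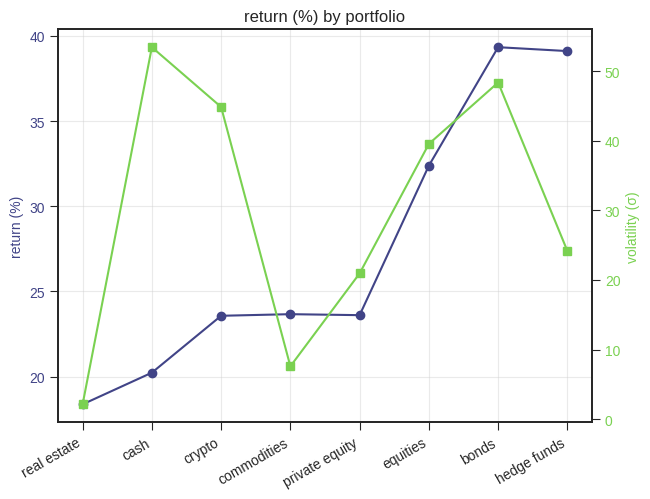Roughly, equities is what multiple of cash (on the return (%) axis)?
equities ≈ 32, cash ≈ 20; 32/20 ≈ 1.6.

≈ 1.6×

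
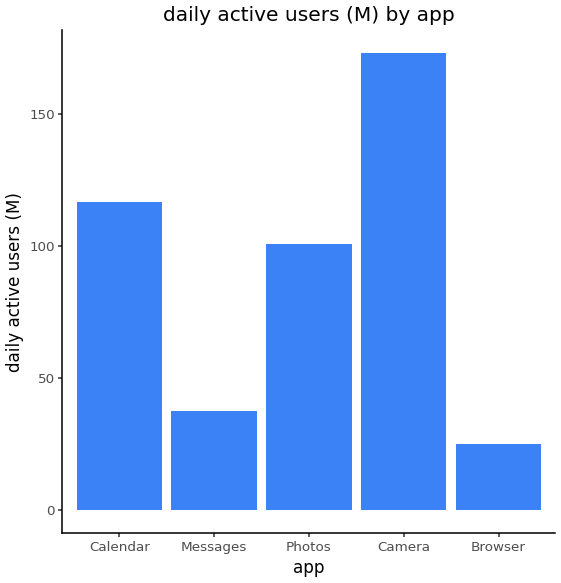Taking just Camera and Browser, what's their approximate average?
(180 + 20) / 2 ≈ 100.

≈ 100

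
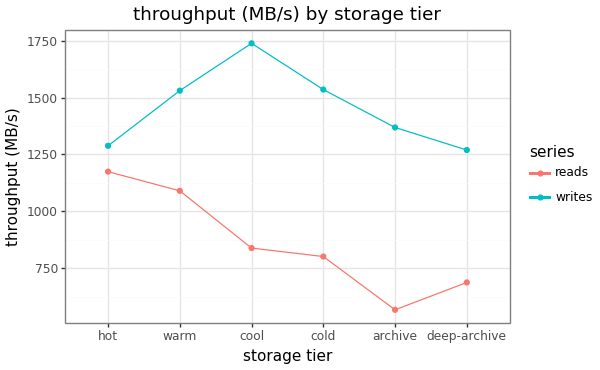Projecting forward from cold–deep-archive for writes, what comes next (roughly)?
≈ 1200

Last three: 1500, 1400, 1300 → slope ≈ -100/step → next ≈ 1200.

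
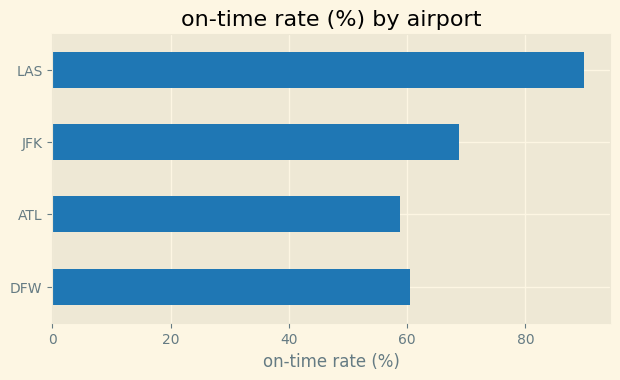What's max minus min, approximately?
≈ 30

Max LAS ≈ 90, min ATL ≈ 60; range ≈ 30.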